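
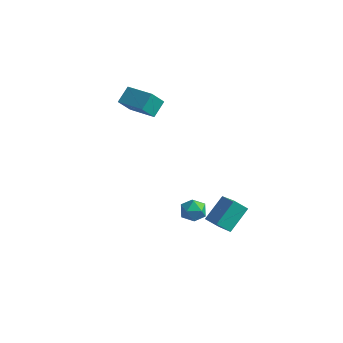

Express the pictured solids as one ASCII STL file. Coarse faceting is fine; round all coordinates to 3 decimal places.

solid 
facet normal -0.349 -0.500 0.793
outer loop
vertex -1.944 2.229 4.601
vertex -3.586 2.693 4.17
vertex -2.035 1.362 4.014
endloop
endfacet
facet normal 0.933 -0.264 0.245
outer loop
vertex -1.654 1.907 3.15
vertex -1.944 2.229 4.601
vertex -2.035 1.362 4.014
endloop
endfacet
facet normal -0.350 -0.500 0.792
outer loop
vertex -2.035 1.362 4.014
vertex -3.586 2.693 4.17
vertex -3.677 1.827 3.583
endloop
endfacet
facet normal -0.087 -0.825 -0.559
outer loop
vertex -3.677 1.827 3.583
vertex -1.654 1.907 3.15
vertex -2.035 1.362 4.014
endloop
endfacet
facet normal 0.087 0.825 0.559
outer loop
vertex -1.944 2.229 4.601
vertex -3.205 3.238 3.306
vertex -3.586 2.693 4.17
endloop
endfacet
facet normal 0.933 -0.264 0.245
outer loop
vertex -1.563 2.773 3.737
vertex -1.944 2.229 4.601
vertex -1.654 1.907 3.15
endloop
endfacet
facet normal 0.087 0.825 0.558
outer loop
vertex -1.563 2.773 3.737
vertex -3.205 3.238 3.306
vertex -1.944 2.229 4.601
endloop
endfacet
facet normal -0.933 0.264 -0.245
outer loop
vertex -3.586 2.693 4.17
vertex -3.205 3.238 3.306
vertex -3.677 1.827 3.583
endloop
endfacet
facet normal -0.087 -0.825 -0.558
outer loop
vertex -3.296 2.371 2.719
vertex -1.654 1.907 3.15
vertex -3.677 1.827 3.583
endloop
endfacet
facet normal -0.933 0.264 -0.245
outer loop
vertex -3.677 1.827 3.583
vertex -3.205 3.238 3.306
vertex -3.296 2.371 2.719
endloop
endfacet
facet normal 0.349 0.500 -0.792
outer loop
vertex -3.296 2.371 2.719
vertex -1.563 2.773 3.737
vertex -1.654 1.907 3.15
endloop
endfacet
facet normal 0.350 0.500 -0.792
outer loop
vertex -3.205 3.238 3.306
vertex -1.563 2.773 3.737
vertex -3.296 2.371 2.719
endloop
endfacet
facet normal 0.054 0.997 0.062
outer loop
vertex 2.685 -1.537 0.542
vertex 2.29 -1.553 1.138
vertex 3.003 -1.594 1.18
endloop
endfacet
facet normal 0.637 0.728 -0.252
outer loop
vertex 2.685 -1.537 0.542
vertex 3.003 -1.594 1.18
vertex 3.234 -1.987 0.629
endloop
endfacet
facet normal 0.428 0.362 -0.828
outer loop
vertex 2.685 -1.537 0.542
vertex 3.234 -1.987 0.629
vertex 2.665 -2.188 0.247
endloop
endfacet
facet normal -0.283 0.403 -0.870
outer loop
vertex 2.685 -1.537 0.542
vertex 2.665 -2.188 0.247
vertex 2.081 -1.92 0.561
endloop
endfacet
facet normal -0.515 0.796 -0.320
outer loop
vertex 2.685 -1.537 0.542
vertex 2.081 -1.92 0.561
vertex 2.29 -1.553 1.138
endloop
endfacet
facet normal 0.941 0.271 0.202
outer loop
vertex 3.234 -1.987 0.629
vertex 3.003 -1.594 1.18
vertex 3.179 -2.28 1.279
endloop
endfacet
facet normal -0.001 0.704 0.711
outer loop
vertex 3.003 -1.594 1.18
vertex 2.29 -1.553 1.138
vertex 2.595 -2.012 1.593
endloop
endfacet
facet normal -0.921 0.379 0.093
outer loop
vertex 2.29 -1.553 1.138
vertex 2.081 -1.92 0.561
vertex 2.026 -2.213 1.211
endloop
endfacet
facet normal -0.546 -0.255 -0.798
outer loop
vertex 2.081 -1.92 0.561
vertex 2.665 -2.188 0.247
vertex 2.257 -2.606 0.66
endloop
endfacet
facet normal 0.603 -0.322 -0.729
outer loop
vertex 2.665 -2.188 0.247
vertex 3.234 -1.987 0.629
vertex 2.97 -2.647 0.702
endloop
endfacet
facet normal 0.283 -0.403 0.870
outer loop
vertex 2.575 -2.663 1.298
vertex 3.179 -2.28 1.279
vertex 2.595 -2.012 1.593
endloop
endfacet
facet normal -0.428 -0.362 0.828
outer loop
vertex 2.575 -2.663 1.298
vertex 2.595 -2.012 1.593
vertex 2.026 -2.213 1.211
endloop
endfacet
facet normal -0.637 -0.728 0.252
outer loop
vertex 2.575 -2.663 1.298
vertex 2.026 -2.213 1.211
vertex 2.257 -2.606 0.66
endloop
endfacet
facet normal -0.054 -0.997 -0.062
outer loop
vertex 2.575 -2.663 1.298
vertex 2.257 -2.606 0.66
vertex 2.97 -2.647 0.702
endloop
endfacet
facet normal 0.515 -0.796 0.320
outer loop
vertex 2.575 -2.663 1.298
vertex 2.97 -2.647 0.702
vertex 3.179 -2.28 1.279
endloop
endfacet
facet normal 0.546 0.255 0.798
outer loop
vertex 2.595 -2.012 1.593
vertex 3.179 -2.28 1.279
vertex 3.003 -1.594 1.18
endloop
endfacet
facet normal -0.603 0.322 0.729
outer loop
vertex 2.026 -2.213 1.211
vertex 2.595 -2.012 1.593
vertex 2.29 -1.553 1.138
endloop
endfacet
facet normal -0.941 -0.271 -0.202
outer loop
vertex 2.257 -2.606 0.66
vertex 2.026 -2.213 1.211
vertex 2.081 -1.92 0.561
endloop
endfacet
facet normal 0.001 -0.704 -0.711
outer loop
vertex 2.97 -2.647 0.702
vertex 2.257 -2.606 0.66
vertex 2.665 -2.188 0.247
endloop
endfacet
facet normal 0.921 -0.379 -0.093
outer loop
vertex 3.179 -2.28 1.279
vertex 2.97 -2.647 0.702
vertex 3.234 -1.987 0.629
endloop
endfacet
facet normal -0.775 -0.235 0.587
outer loop
vertex 3.588 -1.49 -0.25
vertex 3.896 -0.245 0.655
vertex 2.393 -0.372 -1.382
endloop
endfacet
facet normal -0.196 -0.793 -0.576
outer loop
vertex 3.044 -0.175 -1.875
vertex 3.588 -1.49 -0.25
vertex 2.393 -0.372 -1.382
endloop
endfacet
facet normal -0.775 -0.235 0.587
outer loop
vertex 2.393 -0.372 -1.382
vertex 3.896 -0.245 0.655
vertex 2.701 0.873 -0.477
endloop
endfacet
facet normal -0.601 0.562 -0.569
outer loop
vertex 2.701 0.873 -0.477
vertex 3.044 -0.175 -1.875
vertex 2.393 -0.372 -1.382
endloop
endfacet
facet normal 0.601 -0.562 0.569
outer loop
vertex 3.588 -1.49 -0.25
vertex 4.547 -0.048 0.162
vertex 3.896 -0.245 0.655
endloop
endfacet
facet normal -0.196 -0.793 -0.576
outer loop
vertex 4.239 -1.293 -0.743
vertex 3.588 -1.49 -0.25
vertex 3.044 -0.175 -1.875
endloop
endfacet
facet normal 0.601 -0.562 0.569
outer loop
vertex 4.239 -1.293 -0.743
vertex 4.547 -0.048 0.162
vertex 3.588 -1.49 -0.25
endloop
endfacet
facet normal 0.196 0.793 0.576
outer loop
vertex 3.896 -0.245 0.655
vertex 4.547 -0.048 0.162
vertex 2.701 0.873 -0.477
endloop
endfacet
facet normal -0.601 0.562 -0.569
outer loop
vertex 3.352 1.07 -0.97
vertex 3.044 -0.175 -1.875
vertex 2.701 0.873 -0.477
endloop
endfacet
facet normal 0.196 0.793 0.576
outer loop
vertex 2.701 0.873 -0.477
vertex 4.547 -0.048 0.162
vertex 3.352 1.07 -0.97
endloop
endfacet
facet normal 0.775 0.235 -0.587
outer loop
vertex 3.352 1.07 -0.97
vertex 4.239 -1.293 -0.743
vertex 3.044 -0.175 -1.875
endloop
endfacet
facet normal 0.775 0.235 -0.587
outer loop
vertex 4.547 -0.048 0.162
vertex 4.239 -1.293 -0.743
vertex 3.352 1.07 -0.97
endloop
endfacet

endsolid


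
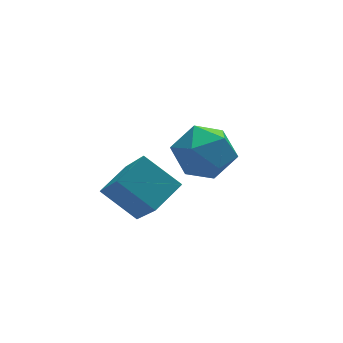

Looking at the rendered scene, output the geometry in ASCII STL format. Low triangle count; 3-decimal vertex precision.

solid 
facet normal -0.809 -0.451 -0.378
outer loop
vertex -2.6 -0.235 1.883
vertex -2.643 0.881 0.642
vertex -2.012 -0.827 1.331
endloop
endfacet
facet normal 0.025 -0.668 0.743
outer loop
vertex -1.357 -0.461 1.638
vertex -2.6 -0.235 1.883
vertex -2.012 -0.827 1.331
endloop
endfacet
facet normal -0.808 -0.451 -0.379
outer loop
vertex -2.012 -0.827 1.331
vertex -2.643 0.881 0.642
vertex -2.054 0.29 0.09
endloop
endfacet
facet normal 0.589 -0.591 -0.552
outer loop
vertex -2.054 0.29 0.09
vertex -1.357 -0.461 1.638
vertex -2.012 -0.827 1.331
endloop
endfacet
facet normal -0.589 0.591 0.552
outer loop
vertex -2.6 -0.235 1.883
vertex -1.988 1.247 0.949
vertex -2.643 0.881 0.642
endloop
endfacet
facet normal 0.025 -0.669 0.743
outer loop
vertex -1.946 0.13 2.19
vertex -2.6 -0.235 1.883
vertex -1.357 -0.461 1.638
endloop
endfacet
facet normal -0.589 0.591 0.552
outer loop
vertex -1.946 0.13 2.19
vertex -1.988 1.247 0.949
vertex -2.6 -0.235 1.883
endloop
endfacet
facet normal -0.025 0.669 -0.743
outer loop
vertex -2.643 0.881 0.642
vertex -1.988 1.247 0.949
vertex -2.054 0.29 0.09
endloop
endfacet
facet normal 0.589 -0.591 -0.552
outer loop
vertex -1.4 0.655 0.397
vertex -1.357 -0.461 1.638
vertex -2.054 0.29 0.09
endloop
endfacet
facet normal -0.024 0.669 -0.743
outer loop
vertex -2.054 0.29 0.09
vertex -1.988 1.247 0.949
vertex -1.4 0.655 0.397
endloop
endfacet
facet normal 0.808 0.452 0.378
outer loop
vertex -1.4 0.655 0.397
vertex -1.946 0.13 2.19
vertex -1.357 -0.461 1.638
endloop
endfacet
facet normal 0.809 0.451 0.378
outer loop
vertex -1.988 1.247 0.949
vertex -1.946 0.13 2.19
vertex -1.4 0.655 0.397
endloop
endfacet
facet normal -0.908 0.073 -0.413
outer loop
vertex -0.469 2.095 -0.121
vertex -0.666 1.436 0.196
vertex -0.783 2.085 0.567
endloop
endfacet
facet normal -0.635 0.720 -0.280
outer loop
vertex -0.469 2.095 -0.121
vertex -0.783 2.085 0.567
vertex -0.199 2.545 0.424
endloop
endfacet
facet normal -0.017 0.775 -0.632
outer loop
vertex -0.469 2.095 -0.121
vertex -0.199 2.545 0.424
vertex 0.278 2.18 -0.037
endloop
endfacet
facet normal 0.092 0.164 -0.982
outer loop
vertex -0.469 2.095 -0.121
vertex 0.278 2.18 -0.037
vertex -0.01 1.495 -0.178
endloop
endfacet
facet normal -0.458 -0.270 -0.847
outer loop
vertex -0.469 2.095 -0.121
vertex -0.01 1.495 -0.178
vertex -0.666 1.436 0.196
endloop
endfacet
facet normal -0.497 0.761 0.418
outer loop
vertex -0.199 2.545 0.424
vertex -0.783 2.085 0.567
vertex -0.23 2.165 1.078
endloop
endfacet
facet normal -0.936 -0.285 0.204
outer loop
vertex -0.783 2.085 0.567
vertex -0.666 1.436 0.196
vertex -0.518 1.48 0.937
endloop
endfacet
facet normal -0.209 -0.841 -0.499
outer loop
vertex -0.666 1.436 0.196
vertex -0.01 1.495 -0.178
vertex -0.041 1.115 0.476
endloop
endfacet
facet normal 0.683 -0.139 -0.717
outer loop
vertex -0.01 1.495 -0.178
vertex 0.278 2.18 -0.037
vertex 0.543 1.575 0.333
endloop
endfacet
facet normal 0.504 0.850 -0.151
outer loop
vertex 0.278 2.18 -0.037
vertex -0.199 2.545 0.424
vertex 0.426 2.224 0.704
endloop
endfacet
facet normal -0.092 -0.164 0.982
outer loop
vertex 0.229 1.565 1.021
vertex -0.23 2.165 1.078
vertex -0.518 1.48 0.937
endloop
endfacet
facet normal 0.017 -0.775 0.632
outer loop
vertex 0.229 1.565 1.021
vertex -0.518 1.48 0.937
vertex -0.041 1.115 0.476
endloop
endfacet
facet normal 0.635 -0.720 0.280
outer loop
vertex 0.229 1.565 1.021
vertex -0.041 1.115 0.476
vertex 0.543 1.575 0.333
endloop
endfacet
facet normal 0.908 -0.073 0.413
outer loop
vertex 0.229 1.565 1.021
vertex 0.543 1.575 0.333
vertex 0.426 2.224 0.704
endloop
endfacet
facet normal 0.458 0.270 0.847
outer loop
vertex 0.229 1.565 1.021
vertex 0.426 2.224 0.704
vertex -0.23 2.165 1.078
endloop
endfacet
facet normal -0.683 0.139 0.717
outer loop
vertex -0.518 1.48 0.937
vertex -0.23 2.165 1.078
vertex -0.783 2.085 0.567
endloop
endfacet
facet normal -0.504 -0.850 0.151
outer loop
vertex -0.041 1.115 0.476
vertex -0.518 1.48 0.937
vertex -0.666 1.436 0.196
endloop
endfacet
facet normal 0.497 -0.761 -0.418
outer loop
vertex 0.543 1.575 0.333
vertex -0.041 1.115 0.476
vertex -0.01 1.495 -0.178
endloop
endfacet
facet normal 0.936 0.285 -0.204
outer loop
vertex 0.426 2.224 0.704
vertex 0.543 1.575 0.333
vertex 0.278 2.18 -0.037
endloop
endfacet
facet normal 0.209 0.841 0.499
outer loop
vertex -0.23 2.165 1.078
vertex 0.426 2.224 0.704
vertex -0.199 2.545 0.424
endloop
endfacet

endsolid


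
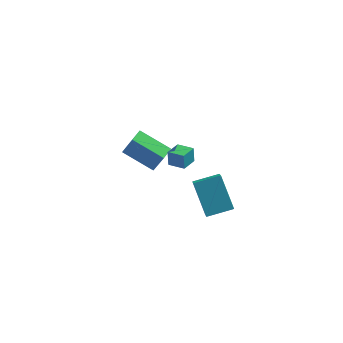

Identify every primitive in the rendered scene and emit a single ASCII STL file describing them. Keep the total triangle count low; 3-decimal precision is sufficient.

solid 
facet normal -0.884 0.438 -0.162
outer loop
vertex -1.544 -2.506 3.278
vertex -1.067 -1.612 3.092
vertex -1.486 -2.726 2.366
endloop
endfacet
facet normal -0.462 -0.868 0.180
outer loop
vertex -0.593 -3.168 2.528
vertex -1.544 -2.506 3.278
vertex -1.486 -2.726 2.366
endloop
endfacet
facet normal -0.885 0.438 -0.161
outer loop
vertex -1.486 -2.726 2.366
vertex -1.067 -1.612 3.092
vertex -1.01 -1.832 2.18
endloop
endfacet
facet normal 0.060 -0.234 -0.970
outer loop
vertex -1.01 -1.832 2.18
vertex -0.593 -3.168 2.528
vertex -1.486 -2.726 2.366
endloop
endfacet
facet normal -0.060 0.234 0.970
outer loop
vertex -1.544 -2.506 3.278
vertex -0.174 -2.054 3.254
vertex -1.067 -1.612 3.092
endloop
endfacet
facet normal -0.462 -0.868 0.181
outer loop
vertex -0.65 -2.948 3.44
vertex -1.544 -2.506 3.278
vertex -0.593 -3.168 2.528
endloop
endfacet
facet normal -0.060 0.234 0.970
outer loop
vertex -0.65 -2.948 3.44
vertex -0.174 -2.054 3.254
vertex -1.544 -2.506 3.278
endloop
endfacet
facet normal 0.462 0.868 -0.181
outer loop
vertex -1.067 -1.612 3.092
vertex -0.174 -2.054 3.254
vertex -1.01 -1.832 2.18
endloop
endfacet
facet normal 0.060 -0.234 -0.970
outer loop
vertex -0.116 -2.274 2.342
vertex -0.593 -3.168 2.528
vertex -1.01 -1.832 2.18
endloop
endfacet
facet normal 0.462 0.868 -0.180
outer loop
vertex -1.01 -1.832 2.18
vertex -0.174 -2.054 3.254
vertex -0.116 -2.274 2.342
endloop
endfacet
facet normal 0.884 -0.438 0.161
outer loop
vertex -0.116 -2.274 2.342
vertex -0.65 -2.948 3.44
vertex -0.593 -3.168 2.528
endloop
endfacet
facet normal 0.885 -0.437 0.162
outer loop
vertex -0.174 -2.054 3.254
vertex -0.65 -2.948 3.44
vertex -0.116 -2.274 2.342
endloop
endfacet
facet normal -0.849 0.327 0.414
outer loop
vertex -4.002 3.075 -1.396
vertex -3.655 4.002 -1.417
vertex -4.633 3.279 -2.852
endloop
endfacet
facet normal -0.351 -0.936 0.021
outer loop
vertex -2.765 2.558 -3.763
vertex -4.002 3.075 -1.396
vertex -4.633 3.279 -2.852
endloop
endfacet
facet normal -0.849 0.327 0.414
outer loop
vertex -4.633 3.279 -2.852
vertex -3.655 4.002 -1.417
vertex -4.286 4.206 -2.873
endloop
endfacet
facet normal -0.395 0.127 -0.910
outer loop
vertex -4.286 4.206 -2.873
vertex -2.765 2.558 -3.763
vertex -4.633 3.279 -2.852
endloop
endfacet
facet normal 0.395 -0.127 0.910
outer loop
vertex -4.002 3.075 -1.396
vertex -1.787 3.281 -2.328
vertex -3.655 4.002 -1.417
endloop
endfacet
facet normal -0.351 -0.936 0.021
outer loop
vertex -2.134 2.354 -2.307
vertex -4.002 3.075 -1.396
vertex -2.765 2.558 -3.763
endloop
endfacet
facet normal 0.395 -0.127 0.910
outer loop
vertex -2.134 2.354 -2.307
vertex -1.787 3.281 -2.328
vertex -4.002 3.075 -1.396
endloop
endfacet
facet normal 0.351 0.936 -0.021
outer loop
vertex -3.655 4.002 -1.417
vertex -1.787 3.281 -2.328
vertex -4.286 4.206 -2.873
endloop
endfacet
facet normal -0.395 0.127 -0.910
outer loop
vertex -2.418 3.485 -3.784
vertex -2.765 2.558 -3.763
vertex -4.286 4.206 -2.873
endloop
endfacet
facet normal 0.351 0.936 -0.021
outer loop
vertex -4.286 4.206 -2.873
vertex -1.787 3.281 -2.328
vertex -2.418 3.485 -3.784
endloop
endfacet
facet normal 0.849 -0.327 -0.414
outer loop
vertex -2.418 3.485 -3.784
vertex -2.134 2.354 -2.307
vertex -2.765 2.558 -3.763
endloop
endfacet
facet normal 0.849 -0.327 -0.414
outer loop
vertex -1.787 3.281 -2.328
vertex -2.134 2.354 -2.307
vertex -2.418 3.485 -3.784
endloop
endfacet
facet normal -0.931 -0.294 -0.217
outer loop
vertex 0.721 -5.142 0.322
vertex -0.065 -3.772 1.839
vertex 0.573 -3.566 -1.178
endloop
endfacet
facet normal 0.359 -0.626 -0.693
outer loop
vertex 2.025 -3.108 -0.839
vertex 0.721 -5.142 0.322
vertex 0.573 -3.566 -1.178
endloop
endfacet
facet normal -0.931 -0.294 -0.217
outer loop
vertex 0.573 -3.566 -1.178
vertex -0.065 -3.772 1.839
vertex -0.213 -2.197 0.339
endloop
endfacet
facet normal -0.068 0.723 -0.687
outer loop
vertex -0.213 -2.197 0.339
vertex 2.025 -3.108 -0.839
vertex 0.573 -3.566 -1.178
endloop
endfacet
facet normal 0.067 -0.723 0.688
outer loop
vertex 0.721 -5.142 0.322
vertex 1.387 -3.314 2.178
vertex -0.065 -3.772 1.839
endloop
endfacet
facet normal 0.359 -0.626 -0.692
outer loop
vertex 2.173 -4.683 0.661
vertex 0.721 -5.142 0.322
vertex 2.025 -3.108 -0.839
endloop
endfacet
facet normal 0.068 -0.723 0.688
outer loop
vertex 2.173 -4.683 0.661
vertex 1.387 -3.314 2.178
vertex 0.721 -5.142 0.322
endloop
endfacet
facet normal -0.359 0.626 0.692
outer loop
vertex -0.065 -3.772 1.839
vertex 1.387 -3.314 2.178
vertex -0.213 -2.197 0.339
endloop
endfacet
facet normal -0.068 0.723 -0.688
outer loop
vertex 1.239 -1.738 0.678
vertex 2.025 -3.108 -0.839
vertex -0.213 -2.197 0.339
endloop
endfacet
facet normal -0.359 0.625 0.693
outer loop
vertex -0.213 -2.197 0.339
vertex 1.387 -3.314 2.178
vertex 1.239 -1.738 0.678
endloop
endfacet
facet normal 0.931 0.294 0.217
outer loop
vertex 1.239 -1.738 0.678
vertex 2.173 -4.683 0.661
vertex 2.025 -3.108 -0.839
endloop
endfacet
facet normal 0.931 0.294 0.217
outer loop
vertex 1.387 -3.314 2.178
vertex 2.173 -4.683 0.661
vertex 1.239 -1.738 0.678
endloop
endfacet

endsolid


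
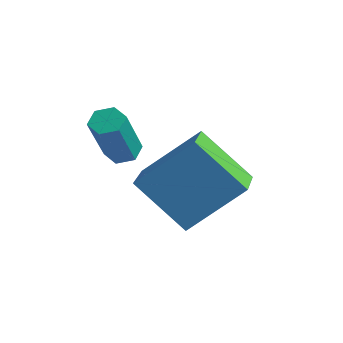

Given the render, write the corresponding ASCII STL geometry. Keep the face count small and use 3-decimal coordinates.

solid 
facet normal -0.480 -0.576 -0.662
outer loop
vertex -1.334 -2.962 -0.38
vertex -2.222 -1.689 -0.844
vertex 0.043 -2.509 -1.772
endloop
endfacet
facet normal 0.548 -0.786 0.286
outer loop
vertex 1.042 -1.311 -0.396
vertex -1.334 -2.962 -0.38
vertex 0.043 -2.509 -1.772
endloop
endfacet
facet normal -0.480 -0.576 -0.662
outer loop
vertex 0.043 -2.509 -1.772
vertex -2.222 -1.689 -0.844
vertex -0.845 -1.236 -2.237
endloop
endfacet
facet normal 0.685 0.225 -0.693
outer loop
vertex -0.845 -1.236 -2.237
vertex 1.042 -1.311 -0.396
vertex 0.043 -2.509 -1.772
endloop
endfacet
facet normal -0.685 -0.225 0.693
outer loop
vertex -1.334 -2.962 -0.38
vertex -1.223 -0.491 0.532
vertex -2.222 -1.689 -0.844
endloop
endfacet
facet normal 0.548 -0.786 0.286
outer loop
vertex -0.335 -1.764 0.997
vertex -1.334 -2.962 -0.38
vertex 1.042 -1.311 -0.396
endloop
endfacet
facet normal -0.685 -0.225 0.693
outer loop
vertex -0.335 -1.764 0.997
vertex -1.223 -0.491 0.532
vertex -1.334 -2.962 -0.38
endloop
endfacet
facet normal -0.548 0.786 -0.286
outer loop
vertex -2.222 -1.689 -0.844
vertex -1.223 -0.491 0.532
vertex -0.845 -1.236 -2.237
endloop
endfacet
facet normal 0.685 0.225 -0.693
outer loop
vertex 0.154 -0.038 -0.86
vertex 1.042 -1.311 -0.396
vertex -0.845 -1.236 -2.237
endloop
endfacet
facet normal -0.548 0.786 -0.286
outer loop
vertex -0.845 -1.236 -2.237
vertex -1.223 -0.491 0.532
vertex 0.154 -0.038 -0.86
endloop
endfacet
facet normal 0.480 0.576 0.662
outer loop
vertex 0.154 -0.038 -0.86
vertex -0.335 -1.764 0.997
vertex 1.042 -1.311 -0.396
endloop
endfacet
facet normal 0.479 0.576 0.662
outer loop
vertex -1.223 -0.491 0.532
vertex -0.335 -1.764 0.997
vertex 0.154 -0.038 -0.86
endloop
endfacet
facet normal -0.168 0.488 -0.857
outer loop
vertex -2.396 -1.472 -0.081
vertex -2.756 -1.824 -0.211
vertex -2.892 -1.4 0.057
endloop
endfacet
facet normal 0.248 0.862 0.442
outer loop
vertex -2.396 -1.472 -0.081
vertex -2.892 -1.4 0.057
vertex -2.084 -2.384 1.521
endloop
endfacet
facet normal 0.248 0.862 0.442
outer loop
vertex -2.084 -2.384 1.521
vertex -2.892 -1.4 0.057
vertex -2.58 -2.312 1.659
endloop
endfacet
facet normal 0.168 -0.488 0.857
outer loop
vertex -2.084 -2.384 1.521
vertex -2.58 -2.312 1.659
vertex -2.444 -2.736 1.391
endloop
endfacet
facet normal -0.168 0.488 -0.857
outer loop
vertex -2.892 -1.4 0.057
vertex -2.756 -1.824 -0.211
vertex -3.252 -1.752 -0.073
endloop
endfacet
facet normal -0.702 0.551 0.451
outer loop
vertex -2.892 -1.4 0.057
vertex -3.252 -1.752 -0.073
vertex -2.58 -2.312 1.659
endloop
endfacet
facet normal -0.702 0.551 0.451
outer loop
vertex -2.58 -2.312 1.659
vertex -3.252 -1.752 -0.073
vertex -2.94 -2.664 1.529
endloop
endfacet
facet normal 0.168 -0.488 0.857
outer loop
vertex -2.58 -2.312 1.659
vertex -2.94 -2.664 1.529
vertex -2.444 -2.736 1.391
endloop
endfacet
facet normal -0.168 0.488 -0.857
outer loop
vertex -3.252 -1.752 -0.073
vertex -2.756 -1.824 -0.211
vertex -3.116 -2.176 -0.341
endloop
endfacet
facet normal -0.951 -0.310 0.008
outer loop
vertex -3.252 -1.752 -0.073
vertex -3.116 -2.176 -0.341
vertex -2.94 -2.664 1.529
endloop
endfacet
facet normal -0.951 -0.310 0.008
outer loop
vertex -2.94 -2.664 1.529
vertex -3.116 -2.176 -0.341
vertex -2.804 -3.088 1.261
endloop
endfacet
facet normal 0.168 -0.488 0.857
outer loop
vertex -2.94 -2.664 1.529
vertex -2.804 -3.088 1.261
vertex -2.444 -2.736 1.391
endloop
endfacet
facet normal -0.168 0.488 -0.857
outer loop
vertex -3.116 -2.176 -0.341
vertex -2.756 -1.824 -0.211
vertex -2.62 -2.248 -0.479
endloop
endfacet
facet normal -0.248 -0.862 -0.442
outer loop
vertex -3.116 -2.176 -0.341
vertex -2.62 -2.248 -0.479
vertex -2.804 -3.088 1.261
endloop
endfacet
facet normal -0.248 -0.862 -0.442
outer loop
vertex -2.804 -3.088 1.261
vertex -2.62 -2.248 -0.479
vertex -2.308 -3.16 1.123
endloop
endfacet
facet normal 0.168 -0.488 0.857
outer loop
vertex -2.804 -3.088 1.261
vertex -2.308 -3.16 1.123
vertex -2.444 -2.736 1.391
endloop
endfacet
facet normal -0.168 0.488 -0.857
outer loop
vertex -2.62 -2.248 -0.479
vertex -2.756 -1.824 -0.211
vertex -2.26 -1.896 -0.349
endloop
endfacet
facet normal 0.702 -0.551 -0.451
outer loop
vertex -2.62 -2.248 -0.479
vertex -2.26 -1.896 -0.349
vertex -2.308 -3.16 1.123
endloop
endfacet
facet normal 0.702 -0.551 -0.451
outer loop
vertex -2.308 -3.16 1.123
vertex -2.26 -1.896 -0.349
vertex -1.948 -2.808 1.253
endloop
endfacet
facet normal 0.168 -0.488 0.857
outer loop
vertex -2.308 -3.16 1.123
vertex -1.948 -2.808 1.253
vertex -2.444 -2.736 1.391
endloop
endfacet
facet normal -0.168 0.488 -0.857
outer loop
vertex -2.26 -1.896 -0.349
vertex -2.756 -1.824 -0.211
vertex -2.396 -1.472 -0.081
endloop
endfacet
facet normal 0.951 0.310 -0.008
outer loop
vertex -2.26 -1.896 -0.349
vertex -2.396 -1.472 -0.081
vertex -1.948 -2.808 1.253
endloop
endfacet
facet normal 0.951 0.310 -0.008
outer loop
vertex -1.948 -2.808 1.253
vertex -2.396 -1.472 -0.081
vertex -2.084 -2.384 1.521
endloop
endfacet
facet normal 0.168 -0.488 0.857
outer loop
vertex -1.948 -2.808 1.253
vertex -2.084 -2.384 1.521
vertex -2.444 -2.736 1.391
endloop
endfacet

endsolid


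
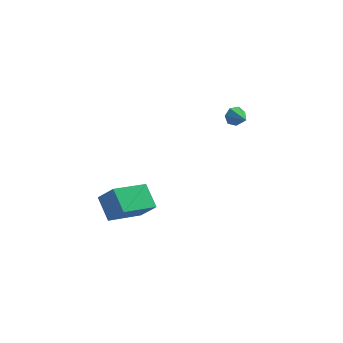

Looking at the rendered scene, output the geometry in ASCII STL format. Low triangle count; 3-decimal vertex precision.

solid 
facet normal -0.584 0.289 -0.758
outer loop
vertex -4.874 -4.392 0.905
vertex -5.201 -3.223 1.602
vertex -3.18 -3.371 -0.012
endloop
endfacet
facet normal 0.234 -0.835 -0.498
outer loop
vertex -2.479 -3.717 0.898
vertex -4.874 -4.392 0.905
vertex -3.18 -3.371 -0.012
endloop
endfacet
facet normal -0.585 0.288 -0.758
outer loop
vertex -3.18 -3.371 -0.012
vertex -5.201 -3.223 1.602
vertex -3.508 -2.202 0.685
endloop
endfacet
facet normal 0.777 0.469 -0.420
outer loop
vertex -3.508 -2.202 0.685
vertex -2.479 -3.717 0.898
vertex -3.18 -3.371 -0.012
endloop
endfacet
facet normal -0.777 -0.468 0.421
outer loop
vertex -4.874 -4.392 0.905
vertex -4.5 -3.569 2.512
vertex -5.201 -3.223 1.602
endloop
endfacet
facet normal 0.234 -0.835 -0.498
outer loop
vertex -4.172 -4.738 1.815
vertex -4.874 -4.392 0.905
vertex -2.479 -3.717 0.898
endloop
endfacet
facet normal -0.777 -0.469 0.421
outer loop
vertex -4.172 -4.738 1.815
vertex -4.5 -3.569 2.512
vertex -4.874 -4.392 0.905
endloop
endfacet
facet normal -0.234 0.835 0.498
outer loop
vertex -5.201 -3.223 1.602
vertex -4.5 -3.569 2.512
vertex -3.508 -2.202 0.685
endloop
endfacet
facet normal 0.777 0.468 -0.421
outer loop
vertex -2.806 -2.548 1.595
vertex -2.479 -3.717 0.898
vertex -3.508 -2.202 0.685
endloop
endfacet
facet normal -0.234 0.835 0.498
outer loop
vertex -3.508 -2.202 0.685
vertex -4.5 -3.569 2.512
vertex -2.806 -2.548 1.595
endloop
endfacet
facet normal 0.585 -0.289 0.758
outer loop
vertex -2.806 -2.548 1.595
vertex -4.172 -4.738 1.815
vertex -2.479 -3.717 0.898
endloop
endfacet
facet normal 0.584 -0.288 0.759
outer loop
vertex -4.5 -3.569 2.512
vertex -4.172 -4.738 1.815
vertex -2.806 -2.548 1.595
endloop
endfacet
facet normal -0.305 0.836 -0.457
outer loop
vertex 2.652 2.56 2.093
vertex 2.418 2.237 1.658
vertex 2.164 2.418 2.159
endloop
endfacet
facet normal 0.107 0.092 0.990
outer loop
vertex 2.652 2.56 2.093
vertex 2.164 2.418 2.159
vertex 2.782 1.243 2.202
endloop
endfacet
facet normal -0.307 0.835 -0.457
outer loop
vertex 2.164 2.418 2.159
vertex 2.418 2.237 1.658
vertex 1.868 2.139 1.848
endloop
endfacet
facet normal -0.566 -0.269 0.780
outer loop
vertex 2.164 2.418 2.159
vertex 1.868 2.139 1.848
vertex 2.782 1.243 2.202
endloop
endfacet
facet normal -0.307 0.835 -0.457
outer loop
vertex 1.868 2.139 1.848
vertex 2.418 2.237 1.658
vertex 1.986 1.934 1.394
endloop
endfacet
facet normal -0.719 -0.685 0.122
outer loop
vertex 1.868 2.139 1.848
vertex 1.986 1.934 1.394
vertex 2.782 1.243 2.202
endloop
endfacet
facet normal -0.306 0.835 -0.457
outer loop
vertex 1.986 1.934 1.394
vertex 2.418 2.237 1.658
vertex 2.429 1.957 1.139
endloop
endfacet
facet normal -0.236 -0.841 -0.486
outer loop
vertex 1.986 1.934 1.394
vertex 2.429 1.957 1.139
vertex 2.782 1.243 2.202
endloop
endfacet
facet normal -0.306 0.835 -0.457
outer loop
vertex 2.429 1.957 1.139
vertex 2.418 2.237 1.658
vertex 2.864 2.191 1.275
endloop
endfacet
facet normal 0.518 -0.621 -0.589
outer loop
vertex 2.429 1.957 1.139
vertex 2.864 2.191 1.275
vertex 2.782 1.243 2.202
endloop
endfacet
facet normal -0.306 0.835 -0.457
outer loop
vertex 2.864 2.191 1.275
vertex 2.418 2.237 1.658
vertex 2.963 2.459 1.699
endloop
endfacet
facet normal 0.976 -0.190 -0.108
outer loop
vertex 2.864 2.191 1.275
vertex 2.963 2.459 1.699
vertex 2.782 1.243 2.202
endloop
endfacet
facet normal -0.306 0.836 -0.456
outer loop
vertex 2.963 2.459 1.699
vertex 2.418 2.237 1.658
vertex 2.652 2.56 2.093
endloop
endfacet
facet normal 0.794 0.128 0.594
outer loop
vertex 2.963 2.459 1.699
vertex 2.652 2.56 2.093
vertex 2.782 1.243 2.202
endloop
endfacet

endsolid


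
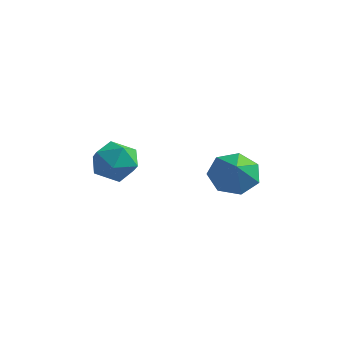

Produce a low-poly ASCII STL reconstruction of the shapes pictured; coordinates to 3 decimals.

solid 
facet normal -0.346 0.601 -0.720
outer loop
vertex 0.885 1.731 -2.475
vertex 0.196 0.971 -2.779
vertex 0.055 1.751 -2.06
endloop
endfacet
facet normal 0.434 0.284 0.855
outer loop
vertex 0.885 1.731 -2.475
vertex 0.055 1.751 -2.06
vertex 0.644 0.189 -1.841
endloop
endfacet
facet normal -0.344 0.602 -0.720
outer loop
vertex 0.055 1.751 -2.06
vertex 0.196 0.971 -2.779
vertex -0.67 1.184 -2.187
endloop
endfacet
facet normal -0.214 0.056 0.975
outer loop
vertex 0.055 1.751 -2.06
vertex -0.67 1.184 -2.187
vertex 0.644 0.189 -1.841
endloop
endfacet
facet normal -0.345 0.601 -0.721
outer loop
vertex -0.67 1.184 -2.187
vertex 0.196 0.971 -2.779
vertex -0.742 0.456 -2.759
endloop
endfacet
facet normal -0.546 -0.483 0.684
outer loop
vertex -0.67 1.184 -2.187
vertex -0.742 0.456 -2.759
vertex 0.644 0.189 -1.841
endloop
endfacet
facet normal -0.345 0.601 -0.721
outer loop
vertex -0.742 0.456 -2.759
vertex 0.196 0.971 -2.779
vertex -0.108 0.116 -3.346
endloop
endfacet
facet normal -0.312 -0.929 0.201
outer loop
vertex -0.742 0.456 -2.759
vertex -0.108 0.116 -3.346
vertex 0.644 0.189 -1.841
endloop
endfacet
facet normal -0.345 0.601 -0.721
outer loop
vertex -0.108 0.116 -3.346
vertex 0.196 0.971 -2.779
vertex 0.755 0.419 -3.506
endloop
endfacet
facet normal 0.311 -0.944 -0.110
outer loop
vertex -0.108 0.116 -3.346
vertex 0.755 0.419 -3.506
vertex 0.644 0.189 -1.841
endloop
endfacet
facet normal -0.345 0.601 -0.721
outer loop
vertex 0.755 0.419 -3.506
vertex 0.196 0.971 -2.779
vertex 1.197 1.138 -3.118
endloop
endfacet
facet normal 0.855 -0.518 -0.015
outer loop
vertex 0.755 0.419 -3.506
vertex 1.197 1.138 -3.118
vertex 0.644 0.189 -1.841
endloop
endfacet
facet normal -0.345 0.601 -0.721
outer loop
vertex 1.197 1.138 -3.118
vertex 0.196 0.971 -2.779
vertex 0.885 1.731 -2.475
endloop
endfacet
facet normal 0.909 0.028 0.415
outer loop
vertex 1.197 1.138 -3.118
vertex 0.885 1.731 -2.475
vertex 0.644 0.189 -1.841
endloop
endfacet
facet normal 0.256 0.940 -0.225
outer loop
vertex -2.03 -3.208 -0.936
vertex -2.892 -2.871 -0.507
vertex -2.046 -2.967 0.055
endloop
endfacet
facet normal 0.835 0.538 -0.117
outer loop
vertex -2.03 -3.208 -0.936
vertex -2.046 -2.967 0.055
vertex -1.552 -3.802 -0.259
endloop
endfacet
facet normal 0.815 -0.005 -0.580
outer loop
vertex -2.03 -3.208 -0.936
vertex -1.552 -3.802 -0.259
vertex -2.093 -4.223 -1.015
endloop
endfacet
facet normal 0.223 0.062 -0.973
outer loop
vertex -2.03 -3.208 -0.936
vertex -2.093 -4.223 -1.015
vertex -2.921 -3.647 -1.168
endloop
endfacet
facet normal -0.122 0.646 -0.753
outer loop
vertex -2.03 -3.208 -0.936
vertex -2.921 -3.647 -1.168
vertex -2.892 -2.871 -0.507
endloop
endfacet
facet normal 0.796 0.267 0.543
outer loop
vertex -1.552 -3.802 -0.259
vertex -2.046 -2.967 0.055
vertex -2.119 -3.833 0.588
endloop
endfacet
facet normal -0.140 0.919 0.368
outer loop
vertex -2.046 -2.967 0.055
vertex -2.892 -2.871 -0.507
vertex -2.947 -3.257 0.435
endloop
endfacet
facet normal -0.752 0.443 -0.487
outer loop
vertex -2.892 -2.871 -0.507
vertex -2.921 -3.647 -1.168
vertex -3.488 -3.678 -0.321
endloop
endfacet
facet normal -0.194 -0.502 -0.843
outer loop
vertex -2.921 -3.647 -1.168
vertex -2.093 -4.223 -1.015
vertex -2.994 -4.513 -0.635
endloop
endfacet
facet normal 0.764 -0.612 -0.206
outer loop
vertex -2.093 -4.223 -1.015
vertex -1.552 -3.802 -0.259
vertex -2.148 -4.609 -0.073
endloop
endfacet
facet normal -0.223 -0.062 0.973
outer loop
vertex -3.01 -4.272 0.356
vertex -2.119 -3.833 0.588
vertex -2.947 -3.257 0.435
endloop
endfacet
facet normal -0.815 0.005 0.580
outer loop
vertex -3.01 -4.272 0.356
vertex -2.947 -3.257 0.435
vertex -3.488 -3.678 -0.321
endloop
endfacet
facet normal -0.835 -0.538 0.117
outer loop
vertex -3.01 -4.272 0.356
vertex -3.488 -3.678 -0.321
vertex -2.994 -4.513 -0.635
endloop
endfacet
facet normal -0.256 -0.940 0.225
outer loop
vertex -3.01 -4.272 0.356
vertex -2.994 -4.513 -0.635
vertex -2.148 -4.609 -0.073
endloop
endfacet
facet normal 0.122 -0.646 0.753
outer loop
vertex -3.01 -4.272 0.356
vertex -2.148 -4.609 -0.073
vertex -2.119 -3.833 0.588
endloop
endfacet
facet normal 0.194 0.502 0.843
outer loop
vertex -2.947 -3.257 0.435
vertex -2.119 -3.833 0.588
vertex -2.046 -2.967 0.055
endloop
endfacet
facet normal -0.764 0.612 0.206
outer loop
vertex -3.488 -3.678 -0.321
vertex -2.947 -3.257 0.435
vertex -2.892 -2.871 -0.507
endloop
endfacet
facet normal -0.796 -0.267 -0.543
outer loop
vertex -2.994 -4.513 -0.635
vertex -3.488 -3.678 -0.321
vertex -2.921 -3.647 -1.168
endloop
endfacet
facet normal 0.140 -0.919 -0.368
outer loop
vertex -2.148 -4.609 -0.073
vertex -2.994 -4.513 -0.635
vertex -2.093 -4.223 -1.015
endloop
endfacet
facet normal 0.752 -0.443 0.487
outer loop
vertex -2.119 -3.833 0.588
vertex -2.148 -4.609 -0.073
vertex -1.552 -3.802 -0.259
endloop
endfacet

endsolid


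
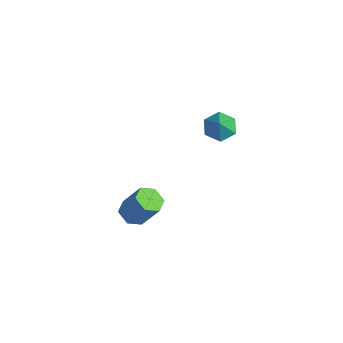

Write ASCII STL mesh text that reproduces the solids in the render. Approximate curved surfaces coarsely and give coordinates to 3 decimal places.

solid 
facet normal -0.559 0.301 -0.773
outer loop
vertex -1.294 2.193 2.699
vertex -1.991 1.591 2.969
vertex -1.975 2.489 3.307
endloop
endfacet
facet normal 0.654 0.622 0.430
outer loop
vertex -1.294 2.193 2.699
vertex -1.975 2.489 3.307
vertex -1.209 1.169 4.051
endloop
endfacet
facet normal -0.559 0.301 -0.773
outer loop
vertex -1.975 2.489 3.307
vertex -1.991 1.591 2.969
vertex -2.672 1.887 3.577
endloop
endfacet
facet normal -0.059 0.464 0.884
outer loop
vertex -1.975 2.489 3.307
vertex -2.672 1.887 3.577
vertex -1.209 1.169 4.051
endloop
endfacet
facet normal -0.559 0.301 -0.773
outer loop
vertex -2.672 1.887 3.577
vertex -1.991 1.591 2.969
vertex -2.689 0.989 3.239
endloop
endfacet
facet normal -0.428 -0.311 0.849
outer loop
vertex -2.672 1.887 3.577
vertex -2.689 0.989 3.239
vertex -1.209 1.169 4.051
endloop
endfacet
facet normal -0.559 0.301 -0.773
outer loop
vertex -2.689 0.989 3.239
vertex -1.991 1.591 2.969
vertex -2.008 0.693 2.631
endloop
endfacet
facet normal -0.084 -0.930 0.359
outer loop
vertex -2.689 0.989 3.239
vertex -2.008 0.693 2.631
vertex -1.209 1.169 4.051
endloop
endfacet
facet normal -0.558 0.301 -0.773
outer loop
vertex -2.008 0.693 2.631
vertex -1.991 1.591 2.969
vertex -1.31 1.294 2.361
endloop
endfacet
facet normal 0.628 -0.772 -0.095
outer loop
vertex -2.008 0.693 2.631
vertex -1.31 1.294 2.361
vertex -1.209 1.169 4.051
endloop
endfacet
facet normal -0.559 0.301 -0.773
outer loop
vertex -1.31 1.294 2.361
vertex -1.991 1.591 2.969
vertex -1.294 2.193 2.699
endloop
endfacet
facet normal 0.998 0.005 -0.059
outer loop
vertex -1.31 1.294 2.361
vertex -1.294 2.193 2.699
vertex -1.209 1.169 4.051
endloop
endfacet
facet normal -0.411 -0.349 -0.842
outer loop
vertex -3.27 -3.395 -4.7
vertex -3.941 -2.769 -4.632
vertex -3.17 -2.568 -5.092
endloop
endfacet
facet normal 0.905 -0.266 -0.331
outer loop
vertex -3.27 -3.395 -4.7
vertex -3.17 -2.568 -5.092
vertex -2.448 -2.697 -3.016
endloop
endfacet
facet normal 0.905 -0.266 -0.331
outer loop
vertex -2.448 -2.697 -3.016
vertex -3.17 -2.568 -5.092
vertex -2.348 -1.871 -3.407
endloop
endfacet
facet normal 0.411 0.349 0.842
outer loop
vertex -2.448 -2.697 -3.016
vertex -2.348 -1.871 -3.407
vertex -3.119 -2.071 -2.948
endloop
endfacet
facet normal -0.411 -0.349 -0.842
outer loop
vertex -3.17 -2.568 -5.092
vertex -3.941 -2.769 -4.632
vertex -3.84 -1.942 -5.024
endloop
endfacet
facet normal 0.548 0.644 -0.534
outer loop
vertex -3.17 -2.568 -5.092
vertex -3.84 -1.942 -5.024
vertex -2.348 -1.871 -3.407
endloop
endfacet
facet normal 0.548 0.644 -0.534
outer loop
vertex -2.348 -1.871 -3.407
vertex -3.84 -1.942 -5.024
vertex -3.018 -1.245 -3.339
endloop
endfacet
facet normal 0.411 0.348 0.842
outer loop
vertex -2.348 -1.871 -3.407
vertex -3.018 -1.245 -3.339
vertex -3.119 -2.071 -2.948
endloop
endfacet
facet normal -0.411 -0.349 -0.842
outer loop
vertex -3.84 -1.942 -5.024
vertex -3.941 -2.769 -4.632
vertex -4.612 -2.143 -4.564
endloop
endfacet
facet normal -0.358 0.912 -0.202
outer loop
vertex -3.84 -1.942 -5.024
vertex -4.612 -2.143 -4.564
vertex -3.018 -1.245 -3.339
endloop
endfacet
facet normal -0.357 0.912 -0.204
outer loop
vertex -3.018 -1.245 -3.339
vertex -4.612 -2.143 -4.564
vertex -3.79 -1.445 -2.88
endloop
endfacet
facet normal 0.411 0.349 0.843
outer loop
vertex -3.018 -1.245 -3.339
vertex -3.79 -1.445 -2.88
vertex -3.119 -2.071 -2.948
endloop
endfacet
facet normal -0.411 -0.349 -0.842
outer loop
vertex -4.612 -2.143 -4.564
vertex -3.941 -2.769 -4.632
vertex -4.712 -2.969 -4.173
endloop
endfacet
facet normal -0.905 0.266 0.331
outer loop
vertex -4.612 -2.143 -4.564
vertex -4.712 -2.969 -4.173
vertex -3.79 -1.445 -2.88
endloop
endfacet
facet normal -0.905 0.266 0.331
outer loop
vertex -3.79 -1.445 -2.88
vertex -4.712 -2.969 -4.173
vertex -3.89 -2.272 -2.488
endloop
endfacet
facet normal 0.411 0.349 0.842
outer loop
vertex -3.79 -1.445 -2.88
vertex -3.89 -2.272 -2.488
vertex -3.119 -2.071 -2.948
endloop
endfacet
facet normal -0.411 -0.348 -0.842
outer loop
vertex -4.712 -2.969 -4.173
vertex -3.941 -2.769 -4.632
vertex -4.042 -3.595 -4.241
endloop
endfacet
facet normal -0.548 -0.644 0.534
outer loop
vertex -4.712 -2.969 -4.173
vertex -4.042 -3.595 -4.241
vertex -3.89 -2.272 -2.488
endloop
endfacet
facet normal -0.548 -0.644 0.534
outer loop
vertex -3.89 -2.272 -2.488
vertex -4.042 -3.595 -4.241
vertex -3.22 -2.898 -2.556
endloop
endfacet
facet normal 0.411 0.349 0.842
outer loop
vertex -3.89 -2.272 -2.488
vertex -3.22 -2.898 -2.556
vertex -3.119 -2.071 -2.948
endloop
endfacet
facet normal -0.411 -0.349 -0.843
outer loop
vertex -4.042 -3.595 -4.241
vertex -3.941 -2.769 -4.632
vertex -3.27 -3.395 -4.7
endloop
endfacet
facet normal 0.357 -0.912 0.203
outer loop
vertex -4.042 -3.595 -4.241
vertex -3.27 -3.395 -4.7
vertex -3.22 -2.898 -2.556
endloop
endfacet
facet normal 0.358 -0.911 0.203
outer loop
vertex -3.22 -2.898 -2.556
vertex -3.27 -3.395 -4.7
vertex -2.448 -2.697 -3.016
endloop
endfacet
facet normal 0.411 0.349 0.842
outer loop
vertex -3.22 -2.898 -2.556
vertex -2.448 -2.697 -3.016
vertex -3.119 -2.071 -2.948
endloop
endfacet

endsolid


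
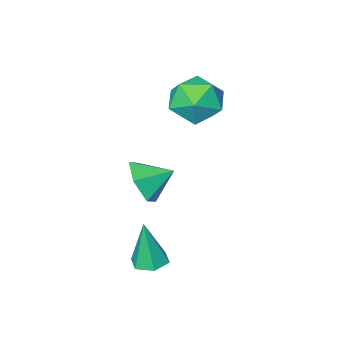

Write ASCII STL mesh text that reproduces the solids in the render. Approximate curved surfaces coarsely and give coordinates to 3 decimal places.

solid 
facet normal 0.770 -0.449 -0.453
outer loop
vertex 3.154 2.603 0.016
vertex 2.467 2.08 -0.632
vertex 2.857 3.043 -0.924
endloop
endfacet
facet normal 0.015 0.907 0.420
outer loop
vertex 3.154 2.603 0.016
vertex 2.857 3.043 -0.924
vertex 1.473 2.66 -0.048
endloop
endfacet
facet normal 0.770 -0.449 -0.453
outer loop
vertex 2.857 3.043 -0.924
vertex 2.467 2.08 -0.632
vertex 2.17 2.52 -1.573
endloop
endfacet
facet normal -0.411 0.872 -0.268
outer loop
vertex 2.857 3.043 -0.924
vertex 2.17 2.52 -1.573
vertex 1.473 2.66 -0.048
endloop
endfacet
facet normal 0.770 -0.450 -0.453
outer loop
vertex 2.17 2.52 -1.573
vertex 2.467 2.08 -0.632
vertex 1.78 1.557 -1.28
endloop
endfacet
facet normal -0.878 0.227 -0.422
outer loop
vertex 2.17 2.52 -1.573
vertex 1.78 1.557 -1.28
vertex 1.473 2.66 -0.048
endloop
endfacet
facet normal 0.770 -0.450 -0.453
outer loop
vertex 1.78 1.557 -1.28
vertex 2.467 2.08 -0.632
vertex 2.076 1.117 -0.34
endloop
endfacet
facet normal -0.918 -0.380 0.111
outer loop
vertex 1.78 1.557 -1.28
vertex 2.076 1.117 -0.34
vertex 1.473 2.66 -0.048
endloop
endfacet
facet normal 0.770 -0.450 -0.453
outer loop
vertex 2.076 1.117 -0.34
vertex 2.467 2.08 -0.632
vertex 2.763 1.64 0.309
endloop
endfacet
facet normal -0.493 -0.344 0.799
outer loop
vertex 2.076 1.117 -0.34
vertex 2.763 1.64 0.309
vertex 1.473 2.66 -0.048
endloop
endfacet
facet normal 0.770 -0.450 -0.453
outer loop
vertex 2.763 1.64 0.309
vertex 2.467 2.08 -0.632
vertex 3.154 2.603 0.016
endloop
endfacet
facet normal -0.026 0.301 0.953
outer loop
vertex 2.763 1.64 0.309
vertex 3.154 2.603 0.016
vertex 1.473 2.66 -0.048
endloop
endfacet
facet normal -0.083 0.086 -0.993
outer loop
vertex 3.532 3.017 -3.906
vertex 3.056 3.577 -3.818
vertex 3.782 3.712 -3.867
endloop
endfacet
facet normal 0.919 -0.342 0.197
outer loop
vertex 3.532 3.017 -3.906
vertex 3.782 3.712 -3.867
vertex 3.224 3.403 -1.802
endloop
endfacet
facet normal -0.083 0.085 -0.993
outer loop
vertex 3.782 3.712 -3.867
vertex 3.056 3.577 -3.818
vertex 3.305 4.272 -3.779
endloop
endfacet
facet normal 0.750 0.593 0.292
outer loop
vertex 3.782 3.712 -3.867
vertex 3.305 4.272 -3.779
vertex 3.224 3.403 -1.802
endloop
endfacet
facet normal -0.083 0.086 -0.993
outer loop
vertex 3.305 4.272 -3.779
vertex 3.056 3.577 -3.818
vertex 2.58 4.136 -3.73
endloop
endfacet
facet normal -0.144 0.908 0.393
outer loop
vertex 3.305 4.272 -3.779
vertex 2.58 4.136 -3.73
vertex 3.224 3.403 -1.802
endloop
endfacet
facet normal -0.083 0.086 -0.993
outer loop
vertex 2.58 4.136 -3.73
vertex 3.056 3.577 -3.818
vertex 2.33 3.441 -3.769
endloop
endfacet
facet normal -0.869 0.290 0.401
outer loop
vertex 2.58 4.136 -3.73
vertex 2.33 3.441 -3.769
vertex 3.224 3.403 -1.802
endloop
endfacet
facet normal -0.083 0.085 -0.993
outer loop
vertex 2.33 3.441 -3.769
vertex 3.056 3.577 -3.818
vertex 2.806 2.881 -3.857
endloop
endfacet
facet normal -0.701 -0.644 0.306
outer loop
vertex 2.33 3.441 -3.769
vertex 2.806 2.881 -3.857
vertex 3.224 3.403 -1.802
endloop
endfacet
facet normal -0.083 0.085 -0.993
outer loop
vertex 2.806 2.881 -3.857
vertex 3.056 3.577 -3.818
vertex 3.532 3.017 -3.906
endloop
endfacet
facet normal 0.194 -0.960 0.204
outer loop
vertex 2.806 2.881 -3.857
vertex 3.532 3.017 -3.906
vertex 3.224 3.403 -1.802
endloop
endfacet
facet normal -0.063 0.879 0.472
outer loop
vertex -1.632 1.086 1.223
vertex -1.56 0.504 2.317
vertex -0.525 0.884 1.747
endloop
endfacet
facet normal 0.252 0.954 -0.165
outer loop
vertex -1.632 1.086 1.223
vertex -0.525 0.884 1.747
vertex -0.675 0.713 0.527
endloop
endfacet
facet normal -0.202 0.720 -0.664
outer loop
vertex -1.632 1.086 1.223
vertex -0.675 0.713 0.527
vertex -1.802 0.228 0.344
endloop
endfacet
facet normal -0.797 0.502 -0.335
outer loop
vertex -1.632 1.086 1.223
vertex -1.802 0.228 0.344
vertex -2.349 0.098 1.45
endloop
endfacet
facet normal -0.711 0.600 0.366
outer loop
vertex -1.632 1.086 1.223
vertex -2.349 0.098 1.45
vertex -1.56 0.504 2.317
endloop
endfacet
facet normal 0.827 0.533 -0.176
outer loop
vertex -0.675 0.713 0.527
vertex -0.525 0.884 1.747
vertex -0.011 -0.098 1.19
endloop
endfacet
facet normal 0.319 0.412 0.854
outer loop
vertex -0.525 0.884 1.747
vertex -1.56 0.504 2.317
vertex -0.558 -0.228 2.296
endloop
endfacet
facet normal -0.730 -0.039 0.683
outer loop
vertex -1.56 0.504 2.317
vertex -2.349 0.098 1.45
vertex -1.685 -0.713 2.113
endloop
endfacet
facet normal -0.869 -0.198 -0.453
outer loop
vertex -2.349 0.098 1.45
vertex -1.802 0.228 0.344
vertex -1.835 -0.884 0.893
endloop
endfacet
facet normal 0.093 0.155 -0.983
outer loop
vertex -1.802 0.228 0.344
vertex -0.675 0.713 0.527
vertex -0.8 -0.504 0.323
endloop
endfacet
facet normal 0.797 -0.502 0.335
outer loop
vertex -0.728 -1.086 1.417
vertex -0.011 -0.098 1.19
vertex -0.558 -0.228 2.296
endloop
endfacet
facet normal 0.202 -0.720 0.664
outer loop
vertex -0.728 -1.086 1.417
vertex -0.558 -0.228 2.296
vertex -1.685 -0.713 2.113
endloop
endfacet
facet normal -0.252 -0.954 0.165
outer loop
vertex -0.728 -1.086 1.417
vertex -1.685 -0.713 2.113
vertex -1.835 -0.884 0.893
endloop
endfacet
facet normal 0.063 -0.879 -0.472
outer loop
vertex -0.728 -1.086 1.417
vertex -1.835 -0.884 0.893
vertex -0.8 -0.504 0.323
endloop
endfacet
facet normal 0.711 -0.600 -0.366
outer loop
vertex -0.728 -1.086 1.417
vertex -0.8 -0.504 0.323
vertex -0.011 -0.098 1.19
endloop
endfacet
facet normal 0.869 0.198 0.453
outer loop
vertex -0.558 -0.228 2.296
vertex -0.011 -0.098 1.19
vertex -0.525 0.884 1.747
endloop
endfacet
facet normal -0.093 -0.155 0.983
outer loop
vertex -1.685 -0.713 2.113
vertex -0.558 -0.228 2.296
vertex -1.56 0.504 2.317
endloop
endfacet
facet normal -0.827 -0.533 0.176
outer loop
vertex -1.835 -0.884 0.893
vertex -1.685 -0.713 2.113
vertex -2.349 0.098 1.45
endloop
endfacet
facet normal -0.319 -0.412 -0.854
outer loop
vertex -0.8 -0.504 0.323
vertex -1.835 -0.884 0.893
vertex -1.802 0.228 0.344
endloop
endfacet
facet normal 0.730 0.039 -0.683
outer loop
vertex -0.011 -0.098 1.19
vertex -0.8 -0.504 0.323
vertex -0.675 0.713 0.527
endloop
endfacet

endsolid


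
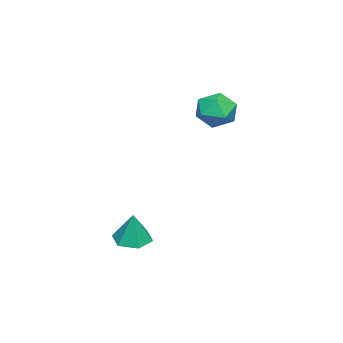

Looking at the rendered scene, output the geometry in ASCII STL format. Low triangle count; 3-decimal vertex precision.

solid 
facet normal -0.638 0.543 0.546
outer loop
vertex -2.998 -1.893 1.548
vertex -2.62 -2.193 2.288
vertex -2.319 -1.456 1.906
endloop
endfacet
facet normal -0.509 0.857 -0.082
outer loop
vertex -2.998 -1.893 1.548
vertex -2.319 -1.456 1.906
vertex -2.362 -1.565 1.031
endloop
endfacet
facet normal -0.693 0.400 -0.599
outer loop
vertex -2.998 -1.893 1.548
vertex -2.362 -1.565 1.031
vertex -2.689 -2.37 0.872
endloop
endfacet
facet normal -0.937 -0.195 -0.290
outer loop
vertex -2.998 -1.893 1.548
vertex -2.689 -2.37 0.872
vertex -2.849 -2.758 1.649
endloop
endfacet
facet normal -0.902 -0.107 0.418
outer loop
vertex -2.998 -1.893 1.548
vertex -2.849 -2.758 1.649
vertex -2.62 -2.193 2.288
endloop
endfacet
facet normal 0.193 0.972 -0.131
outer loop
vertex -2.362 -1.565 1.031
vertex -2.319 -1.456 1.906
vertex -1.591 -1.662 1.451
endloop
endfacet
facet normal -0.015 0.465 0.885
outer loop
vertex -2.319 -1.456 1.906
vertex -2.62 -2.193 2.288
vertex -1.751 -2.05 2.228
endloop
endfacet
facet normal -0.443 -0.587 0.678
outer loop
vertex -2.62 -2.193 2.288
vertex -2.849 -2.758 1.649
vertex -2.078 -2.855 2.069
endloop
endfacet
facet normal -0.499 -0.730 -0.467
outer loop
vertex -2.849 -2.758 1.649
vertex -2.689 -2.37 0.872
vertex -2.121 -2.964 1.194
endloop
endfacet
facet normal -0.105 0.234 -0.967
outer loop
vertex -2.689 -2.37 0.872
vertex -2.362 -1.565 1.031
vertex -1.82 -2.227 0.812
endloop
endfacet
facet normal 0.937 0.195 0.290
outer loop
vertex -1.442 -2.527 1.552
vertex -1.591 -1.662 1.451
vertex -1.751 -2.05 2.228
endloop
endfacet
facet normal 0.693 -0.400 0.599
outer loop
vertex -1.442 -2.527 1.552
vertex -1.751 -2.05 2.228
vertex -2.078 -2.855 2.069
endloop
endfacet
facet normal 0.509 -0.857 0.082
outer loop
vertex -1.442 -2.527 1.552
vertex -2.078 -2.855 2.069
vertex -2.121 -2.964 1.194
endloop
endfacet
facet normal 0.638 -0.543 -0.546
outer loop
vertex -1.442 -2.527 1.552
vertex -2.121 -2.964 1.194
vertex -1.82 -2.227 0.812
endloop
endfacet
facet normal 0.902 0.107 -0.418
outer loop
vertex -1.442 -2.527 1.552
vertex -1.82 -2.227 0.812
vertex -1.591 -1.662 1.451
endloop
endfacet
facet normal 0.499 0.730 0.467
outer loop
vertex -1.751 -2.05 2.228
vertex -1.591 -1.662 1.451
vertex -2.319 -1.456 1.906
endloop
endfacet
facet normal 0.105 -0.234 0.967
outer loop
vertex -2.078 -2.855 2.069
vertex -1.751 -2.05 2.228
vertex -2.62 -2.193 2.288
endloop
endfacet
facet normal -0.193 -0.972 0.131
outer loop
vertex -2.121 -2.964 1.194
vertex -2.078 -2.855 2.069
vertex -2.849 -2.758 1.649
endloop
endfacet
facet normal 0.015 -0.465 -0.885
outer loop
vertex -1.82 -2.227 0.812
vertex -2.121 -2.964 1.194
vertex -2.689 -2.37 0.872
endloop
endfacet
facet normal 0.443 0.587 -0.678
outer loop
vertex -1.591 -1.662 1.451
vertex -1.82 -2.227 0.812
vertex -2.362 -1.565 1.031
endloop
endfacet
facet normal -0.225 -0.110 -0.968
outer loop
vertex 2.877 -3.292 -3.451
vertex 2.311 -3.733 -3.269
vertex 2.207 -3.003 -3.328
endloop
endfacet
facet normal 0.422 0.870 0.253
outer loop
vertex 2.877 -3.292 -3.451
vertex 2.207 -3.003 -3.328
vertex 2.609 -3.587 -1.991
endloop
endfacet
facet normal -0.225 -0.110 -0.968
outer loop
vertex 2.207 -3.003 -3.328
vertex 2.311 -3.733 -3.269
vertex 1.641 -3.444 -3.146
endloop
endfacet
facet normal -0.445 0.764 0.467
outer loop
vertex 2.207 -3.003 -3.328
vertex 1.641 -3.444 -3.146
vertex 2.609 -3.587 -1.991
endloop
endfacet
facet normal -0.226 -0.112 -0.968
outer loop
vertex 1.641 -3.444 -3.146
vertex 2.311 -3.733 -3.269
vertex 1.746 -4.174 -3.086
endloop
endfacet
facet normal -0.769 -0.058 0.637
outer loop
vertex 1.641 -3.444 -3.146
vertex 1.746 -4.174 -3.086
vertex 2.609 -3.587 -1.991
endloop
endfacet
facet normal -0.226 -0.112 -0.968
outer loop
vertex 1.746 -4.174 -3.086
vertex 2.311 -3.733 -3.269
vertex 2.415 -4.464 -3.209
endloop
endfacet
facet normal -0.226 -0.773 0.593
outer loop
vertex 1.746 -4.174 -3.086
vertex 2.415 -4.464 -3.209
vertex 2.609 -3.587 -1.991
endloop
endfacet
facet normal -0.226 -0.112 -0.968
outer loop
vertex 2.415 -4.464 -3.209
vertex 2.311 -3.733 -3.269
vertex 2.981 -4.023 -3.392
endloop
endfacet
facet normal 0.642 -0.667 0.378
outer loop
vertex 2.415 -4.464 -3.209
vertex 2.981 -4.023 -3.392
vertex 2.609 -3.587 -1.991
endloop
endfacet
facet normal -0.225 -0.110 -0.968
outer loop
vertex 2.981 -4.023 -3.392
vertex 2.311 -3.733 -3.269
vertex 2.877 -3.292 -3.451
endloop
endfacet
facet normal 0.966 0.154 0.208
outer loop
vertex 2.981 -4.023 -3.392
vertex 2.877 -3.292 -3.451
vertex 2.609 -3.587 -1.991
endloop
endfacet

endsolid


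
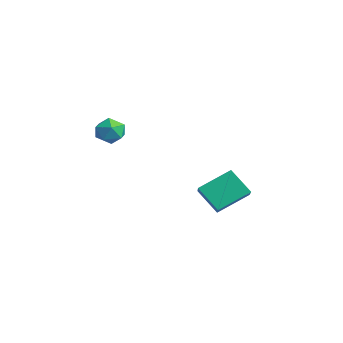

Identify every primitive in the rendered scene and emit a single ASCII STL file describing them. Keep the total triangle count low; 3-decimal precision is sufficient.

solid 
facet normal 0.426 0.224 0.876
outer loop
vertex -2.288 -2.505 0.835
vertex -2.614 -2.968 1.112
vertex -2.046 -3.087 0.866
endloop
endfacet
facet normal 0.864 0.377 0.333
outer loop
vertex -2.288 -2.505 0.835
vertex -2.046 -3.087 0.866
vertex -1.989 -2.749 0.336
endloop
endfacet
facet normal 0.530 0.843 -0.094
outer loop
vertex -2.288 -2.505 0.835
vertex -1.989 -2.749 0.336
vertex -2.523 -2.422 0.255
endloop
endfacet
facet normal -0.112 0.976 0.185
outer loop
vertex -2.288 -2.505 0.835
vertex -2.523 -2.422 0.255
vertex -2.909 -2.557 0.735
endloop
endfacet
facet normal -0.176 0.594 0.785
outer loop
vertex -2.288 -2.505 0.835
vertex -2.909 -2.557 0.735
vertex -2.614 -2.968 1.112
endloop
endfacet
facet normal 0.974 -0.223 -0.038
outer loop
vertex -1.989 -2.749 0.336
vertex -2.046 -3.087 0.866
vertex -2.131 -3.363 0.305
endloop
endfacet
facet normal 0.266 -0.470 0.841
outer loop
vertex -2.046 -3.087 0.866
vertex -2.614 -2.968 1.112
vertex -2.517 -3.498 0.785
endloop
endfacet
facet normal -0.708 0.129 0.694
outer loop
vertex -2.614 -2.968 1.112
vertex -2.909 -2.557 0.735
vertex -3.051 -3.171 0.704
endloop
endfacet
facet normal -0.605 0.747 -0.276
outer loop
vertex -2.909 -2.557 0.735
vertex -2.523 -2.422 0.255
vertex -2.994 -2.833 0.174
endloop
endfacet
facet normal 0.435 0.529 -0.729
outer loop
vertex -2.523 -2.422 0.255
vertex -1.989 -2.749 0.336
vertex -2.426 -2.952 -0.072
endloop
endfacet
facet normal 0.112 -0.976 -0.185
outer loop
vertex -2.752 -3.415 0.205
vertex -2.131 -3.363 0.305
vertex -2.517 -3.498 0.785
endloop
endfacet
facet normal -0.530 -0.843 0.094
outer loop
vertex -2.752 -3.415 0.205
vertex -2.517 -3.498 0.785
vertex -3.051 -3.171 0.704
endloop
endfacet
facet normal -0.864 -0.377 -0.333
outer loop
vertex -2.752 -3.415 0.205
vertex -3.051 -3.171 0.704
vertex -2.994 -2.833 0.174
endloop
endfacet
facet normal -0.426 -0.224 -0.876
outer loop
vertex -2.752 -3.415 0.205
vertex -2.994 -2.833 0.174
vertex -2.426 -2.952 -0.072
endloop
endfacet
facet normal 0.176 -0.594 -0.785
outer loop
vertex -2.752 -3.415 0.205
vertex -2.426 -2.952 -0.072
vertex -2.131 -3.363 0.305
endloop
endfacet
facet normal 0.605 -0.747 0.276
outer loop
vertex -2.517 -3.498 0.785
vertex -2.131 -3.363 0.305
vertex -2.046 -3.087 0.866
endloop
endfacet
facet normal -0.435 -0.529 0.729
outer loop
vertex -3.051 -3.171 0.704
vertex -2.517 -3.498 0.785
vertex -2.614 -2.968 1.112
endloop
endfacet
facet normal -0.974 0.223 0.038
outer loop
vertex -2.994 -2.833 0.174
vertex -3.051 -3.171 0.704
vertex -2.909 -2.557 0.735
endloop
endfacet
facet normal -0.266 0.470 -0.841
outer loop
vertex -2.426 -2.952 -0.072
vertex -2.994 -2.833 0.174
vertex -2.523 -2.422 0.255
endloop
endfacet
facet normal 0.708 -0.129 -0.694
outer loop
vertex -2.131 -3.363 0.305
vertex -2.426 -2.952 -0.072
vertex -1.989 -2.749 0.336
endloop
endfacet
facet normal -0.799 0.339 -0.496
outer loop
vertex -3.294 2.0 -2.713
vertex -2.558 2.456 -3.587
vertex -3.377 0.747 -3.437
endloop
endfacet
facet normal -0.598 -0.371 0.710
outer loop
vertex -2.242 0.264 -2.733
vertex -3.294 2.0 -2.713
vertex -3.377 0.747 -3.437
endloop
endfacet
facet normal -0.799 0.339 -0.496
outer loop
vertex -3.377 0.747 -3.437
vertex -2.558 2.456 -3.587
vertex -2.641 1.202 -4.311
endloop
endfacet
facet normal -0.058 -0.865 -0.499
outer loop
vertex -2.641 1.202 -4.311
vertex -2.242 0.264 -2.733
vertex -3.377 0.747 -3.437
endloop
endfacet
facet normal 0.058 0.864 0.500
outer loop
vertex -3.294 2.0 -2.713
vertex -1.423 1.973 -2.883
vertex -2.558 2.456 -3.587
endloop
endfacet
facet normal -0.598 -0.371 0.711
outer loop
vertex -2.159 1.518 -2.009
vertex -3.294 2.0 -2.713
vertex -2.242 0.264 -2.733
endloop
endfacet
facet normal 0.058 0.865 0.499
outer loop
vertex -2.159 1.518 -2.009
vertex -1.423 1.973 -2.883
vertex -3.294 2.0 -2.713
endloop
endfacet
facet normal 0.598 0.371 -0.710
outer loop
vertex -2.558 2.456 -3.587
vertex -1.423 1.973 -2.883
vertex -2.641 1.202 -4.311
endloop
endfacet
facet normal -0.057 -0.864 -0.499
outer loop
vertex -1.506 0.72 -3.607
vertex -2.242 0.264 -2.733
vertex -2.641 1.202 -4.311
endloop
endfacet
facet normal 0.598 0.371 -0.710
outer loop
vertex -2.641 1.202 -4.311
vertex -1.423 1.973 -2.883
vertex -1.506 0.72 -3.607
endloop
endfacet
facet normal 0.799 -0.339 0.496
outer loop
vertex -1.506 0.72 -3.607
vertex -2.159 1.518 -2.009
vertex -2.242 0.264 -2.733
endloop
endfacet
facet normal 0.799 -0.340 0.496
outer loop
vertex -1.423 1.973 -2.883
vertex -2.159 1.518 -2.009
vertex -1.506 0.72 -3.607
endloop
endfacet

endsolid


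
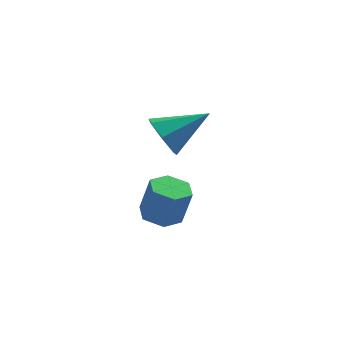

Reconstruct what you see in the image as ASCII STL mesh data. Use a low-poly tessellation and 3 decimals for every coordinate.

solid 
facet normal -0.859 -0.199 -0.471
outer loop
vertex 2.523 2.978 -2.833
vertex 2.034 3.223 -2.044
vertex 2.306 3.781 -2.777
endloop
endfacet
facet normal 0.749 0.245 -0.616
outer loop
vertex 2.523 2.978 -2.833
vertex 2.306 3.781 -2.777
vertex 3.726 3.617 -1.116
endloop
endfacet
facet normal -0.859 -0.200 -0.471
outer loop
vertex 2.306 3.781 -2.777
vertex 2.034 3.223 -2.044
vertex 1.884 4.163 -2.169
endloop
endfacet
facet normal 0.410 0.873 -0.264
outer loop
vertex 2.306 3.781 -2.777
vertex 1.884 4.163 -2.169
vertex 3.726 3.617 -1.116
endloop
endfacet
facet normal -0.859 -0.200 -0.471
outer loop
vertex 1.884 4.163 -2.169
vertex 2.034 3.223 -2.044
vertex 1.575 3.838 -1.467
endloop
endfacet
facet normal 0.023 0.903 0.428
outer loop
vertex 1.884 4.163 -2.169
vertex 1.575 3.838 -1.467
vertex 3.726 3.617 -1.116
endloop
endfacet
facet normal -0.859 -0.199 -0.471
outer loop
vertex 1.575 3.838 -1.467
vertex 2.034 3.223 -2.044
vertex 1.611 3.05 -1.2
endloop
endfacet
facet normal -0.121 0.314 0.942
outer loop
vertex 1.575 3.838 -1.467
vertex 1.611 3.05 -1.2
vertex 3.726 3.617 -1.116
endloop
endfacet
facet normal -0.859 -0.200 -0.471
outer loop
vertex 1.611 3.05 -1.2
vertex 2.034 3.223 -2.044
vertex 1.966 2.392 -1.568
endloop
endfacet
facet normal 0.086 -0.451 0.889
outer loop
vertex 1.611 3.05 -1.2
vertex 1.966 2.392 -1.568
vertex 3.726 3.617 -1.116
endloop
endfacet
facet normal -0.859 -0.200 -0.471
outer loop
vertex 1.966 2.392 -1.568
vertex 2.034 3.223 -2.044
vertex 2.372 2.361 -2.295
endloop
endfacet
facet normal 0.489 -0.816 0.308
outer loop
vertex 1.966 2.392 -1.568
vertex 2.372 2.361 -2.295
vertex 3.726 3.617 -1.116
endloop
endfacet
facet normal -0.859 -0.200 -0.471
outer loop
vertex 2.372 2.361 -2.295
vertex 2.034 3.223 -2.044
vertex 2.523 2.978 -2.833
endloop
endfacet
facet normal 0.783 -0.506 -0.361
outer loop
vertex 2.372 2.361 -2.295
vertex 2.523 2.978 -2.833
vertex 3.726 3.617 -1.116
endloop
endfacet
facet normal -0.239 0.077 -0.968
outer loop
vertex 2.41 -0.228 -3.521
vertex 1.795 -0.693 -3.406
vertex 1.72 0.079 -3.326
endloop
endfacet
facet normal 0.400 0.916 -0.026
outer loop
vertex 2.41 -0.228 -3.521
vertex 1.72 0.079 -3.326
vertex 2.76 -0.341 -2.109
endloop
endfacet
facet normal 0.400 0.916 -0.026
outer loop
vertex 2.76 -0.341 -2.109
vertex 1.72 0.079 -3.326
vertex 2.07 -0.034 -1.913
endloop
endfacet
facet normal 0.240 -0.078 0.968
outer loop
vertex 2.76 -0.341 -2.109
vertex 2.07 -0.034 -1.913
vertex 2.145 -0.807 -1.994
endloop
endfacet
facet normal -0.239 0.077 -0.968
outer loop
vertex 1.72 0.079 -3.326
vertex 1.795 -0.693 -3.406
vertex 1.105 -0.387 -3.211
endloop
endfacet
facet normal -0.567 0.798 0.204
outer loop
vertex 1.72 0.079 -3.326
vertex 1.105 -0.387 -3.211
vertex 2.07 -0.034 -1.913
endloop
endfacet
facet normal -0.567 0.798 0.204
outer loop
vertex 2.07 -0.034 -1.913
vertex 1.105 -0.387 -3.211
vertex 1.455 -0.5 -1.798
endloop
endfacet
facet normal 0.240 -0.078 0.968
outer loop
vertex 2.07 -0.034 -1.913
vertex 1.455 -0.5 -1.798
vertex 2.145 -0.807 -1.994
endloop
endfacet
facet normal -0.239 0.077 -0.968
outer loop
vertex 1.105 -0.387 -3.211
vertex 1.795 -0.693 -3.406
vertex 1.18 -1.159 -3.291
endloop
endfacet
facet normal -0.966 -0.118 0.230
outer loop
vertex 1.105 -0.387 -3.211
vertex 1.18 -1.159 -3.291
vertex 1.455 -0.5 -1.798
endloop
endfacet
facet normal -0.966 -0.118 0.230
outer loop
vertex 1.455 -0.5 -1.798
vertex 1.18 -1.159 -3.291
vertex 1.53 -1.272 -1.879
endloop
endfacet
facet normal 0.240 -0.078 0.968
outer loop
vertex 1.455 -0.5 -1.798
vertex 1.53 -1.272 -1.879
vertex 2.145 -0.807 -1.994
endloop
endfacet
facet normal -0.240 0.078 -0.968
outer loop
vertex 1.18 -1.159 -3.291
vertex 1.795 -0.693 -3.406
vertex 1.87 -1.466 -3.487
endloop
endfacet
facet normal -0.400 -0.916 0.026
outer loop
vertex 1.18 -1.159 -3.291
vertex 1.87 -1.466 -3.487
vertex 1.53 -1.272 -1.879
endloop
endfacet
facet normal -0.400 -0.916 0.026
outer loop
vertex 1.53 -1.272 -1.879
vertex 1.87 -1.466 -3.487
vertex 2.22 -1.579 -2.074
endloop
endfacet
facet normal 0.239 -0.077 0.968
outer loop
vertex 1.53 -1.272 -1.879
vertex 2.22 -1.579 -2.074
vertex 2.145 -0.807 -1.994
endloop
endfacet
facet normal -0.240 0.078 -0.968
outer loop
vertex 1.87 -1.466 -3.487
vertex 1.795 -0.693 -3.406
vertex 2.485 -1.0 -3.602
endloop
endfacet
facet normal 0.567 -0.798 -0.204
outer loop
vertex 1.87 -1.466 -3.487
vertex 2.485 -1.0 -3.602
vertex 2.22 -1.579 -2.074
endloop
endfacet
facet normal 0.567 -0.798 -0.204
outer loop
vertex 2.22 -1.579 -2.074
vertex 2.485 -1.0 -3.602
vertex 2.835 -1.113 -2.189
endloop
endfacet
facet normal 0.239 -0.077 0.968
outer loop
vertex 2.22 -1.579 -2.074
vertex 2.835 -1.113 -2.189
vertex 2.145 -0.807 -1.994
endloop
endfacet
facet normal -0.240 0.078 -0.968
outer loop
vertex 2.485 -1.0 -3.602
vertex 1.795 -0.693 -3.406
vertex 2.41 -0.228 -3.521
endloop
endfacet
facet normal 0.966 0.118 -0.230
outer loop
vertex 2.485 -1.0 -3.602
vertex 2.41 -0.228 -3.521
vertex 2.835 -1.113 -2.189
endloop
endfacet
facet normal 0.966 0.118 -0.230
outer loop
vertex 2.835 -1.113 -2.189
vertex 2.41 -0.228 -3.521
vertex 2.76 -0.341 -2.109
endloop
endfacet
facet normal 0.239 -0.077 0.968
outer loop
vertex 2.835 -1.113 -2.189
vertex 2.76 -0.341 -2.109
vertex 2.145 -0.807 -1.994
endloop
endfacet

endsolid


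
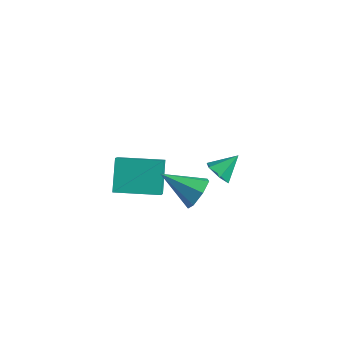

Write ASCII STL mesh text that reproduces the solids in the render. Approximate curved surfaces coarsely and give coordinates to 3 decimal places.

solid 
facet normal -0.854 -0.521 0.003
outer loop
vertex -3.59 -0.93 -3.692
vertex -4.206 0.087 -2.548
vertex -4.04 -0.198 -4.586
endloop
endfacet
facet normal 0.373 -0.617 -0.693
outer loop
vertex -2.314 0.853 -4.592
vertex -3.59 -0.93 -3.692
vertex -4.04 -0.198 -4.586
endloop
endfacet
facet normal -0.854 -0.520 0.003
outer loop
vertex -4.04 -0.198 -4.586
vertex -4.206 0.087 -2.548
vertex -4.655 0.82 -3.442
endloop
endfacet
facet normal -0.362 0.591 -0.721
outer loop
vertex -4.655 0.82 -3.442
vertex -2.314 0.853 -4.592
vertex -4.04 -0.198 -4.586
endloop
endfacet
facet normal 0.362 -0.591 0.721
outer loop
vertex -3.59 -0.93 -3.692
vertex -2.48 1.138 -2.554
vertex -4.206 0.087 -2.548
endloop
endfacet
facet normal 0.373 -0.617 -0.693
outer loop
vertex -1.865 0.12 -3.698
vertex -3.59 -0.93 -3.692
vertex -2.314 0.853 -4.592
endloop
endfacet
facet normal 0.362 -0.591 0.721
outer loop
vertex -1.865 0.12 -3.698
vertex -2.48 1.138 -2.554
vertex -3.59 -0.93 -3.692
endloop
endfacet
facet normal -0.373 0.617 0.693
outer loop
vertex -4.206 0.087 -2.548
vertex -2.48 1.138 -2.554
vertex -4.655 0.82 -3.442
endloop
endfacet
facet normal -0.362 0.591 -0.721
outer loop
vertex -2.93 1.87 -3.448
vertex -2.314 0.853 -4.592
vertex -4.655 0.82 -3.442
endloop
endfacet
facet normal -0.373 0.617 0.693
outer loop
vertex -4.655 0.82 -3.442
vertex -2.48 1.138 -2.554
vertex -2.93 1.87 -3.448
endloop
endfacet
facet normal 0.854 0.520 -0.002
outer loop
vertex -2.93 1.87 -3.448
vertex -1.865 0.12 -3.698
vertex -2.314 0.853 -4.592
endloop
endfacet
facet normal 0.854 0.520 -0.004
outer loop
vertex -2.48 1.138 -2.554
vertex -1.865 0.12 -3.698
vertex -2.93 1.87 -3.448
endloop
endfacet
facet normal 0.849 0.275 -0.451
outer loop
vertex 0.601 -0.399 -1.398
vertex 0.168 -0.08 -2.018
vertex 0.417 0.285 -1.327
endloop
endfacet
facet normal 0.106 -0.075 0.992
outer loop
vertex 0.601 -0.399 -1.398
vertex 0.417 0.285 -1.327
vertex -1.368 -0.58 -1.202
endloop
endfacet
facet normal 0.849 0.275 -0.451
outer loop
vertex 0.417 0.285 -1.327
vertex 0.168 -0.08 -2.018
vertex 0.046 0.693 -1.776
endloop
endfacet
facet normal -0.243 0.610 0.755
outer loop
vertex 0.417 0.285 -1.327
vertex 0.046 0.693 -1.776
vertex -1.368 -0.58 -1.202
endloop
endfacet
facet normal 0.849 0.275 -0.451
outer loop
vertex 0.046 0.693 -1.776
vertex 0.168 -0.08 -2.018
vertex -0.233 0.519 -2.407
endloop
endfacet
facet normal -0.649 0.757 0.078
outer loop
vertex 0.046 0.693 -1.776
vertex -0.233 0.519 -2.407
vertex -1.368 -0.58 -1.202
endloop
endfacet
facet normal 0.849 0.276 -0.450
outer loop
vertex -0.233 0.519 -2.407
vertex 0.168 -0.08 -2.018
vertex -0.209 -0.106 -2.745
endloop
endfacet
facet normal -0.809 0.255 -0.529
outer loop
vertex -0.233 0.519 -2.407
vertex -0.209 -0.106 -2.745
vertex -1.368 -0.58 -1.202
endloop
endfacet
facet normal 0.849 0.275 -0.450
outer loop
vertex -0.209 -0.106 -2.745
vertex 0.168 -0.08 -2.018
vertex 0.099 -0.713 -2.535
endloop
endfacet
facet normal -0.601 -0.516 -0.610
outer loop
vertex -0.209 -0.106 -2.745
vertex 0.099 -0.713 -2.535
vertex -1.368 -0.58 -1.202
endloop
endfacet
facet normal 0.849 0.275 -0.451
outer loop
vertex 0.099 -0.713 -2.535
vertex 0.168 -0.08 -2.018
vertex 0.459 -0.843 -1.936
endloop
endfacet
facet normal -0.182 -0.978 -0.103
outer loop
vertex 0.099 -0.713 -2.535
vertex 0.459 -0.843 -1.936
vertex -1.368 -0.58 -1.202
endloop
endfacet
facet normal 0.849 0.275 -0.451
outer loop
vertex 0.459 -0.843 -1.936
vertex 0.168 -0.08 -2.018
vertex 0.601 -0.399 -1.398
endloop
endfacet
facet normal 0.133 -0.781 0.610
outer loop
vertex 0.459 -0.843 -1.936
vertex 0.601 -0.399 -1.398
vertex -1.368 -0.58 -1.202
endloop
endfacet
facet normal -0.327 -0.747 -0.580
outer loop
vertex 2.152 -0.915 0.801
vertex 1.562 -0.809 0.997
vertex 1.784 -0.511 0.488
endloop
endfacet
facet normal 0.811 0.479 -0.335
outer loop
vertex 2.152 -0.915 0.801
vertex 1.784 -0.511 0.488
vertex 1.938 0.049 1.663
endloop
endfacet
facet normal -0.326 -0.747 -0.580
outer loop
vertex 1.784 -0.511 0.488
vertex 1.562 -0.809 0.997
vertex 1.195 -0.405 0.683
endloop
endfacet
facet normal 0.019 0.902 -0.432
outer loop
vertex 1.784 -0.511 0.488
vertex 1.195 -0.405 0.683
vertex 1.938 0.049 1.663
endloop
endfacet
facet normal -0.326 -0.747 -0.580
outer loop
vertex 1.195 -0.405 0.683
vertex 1.562 -0.809 0.997
vertex 0.973 -0.703 1.192
endloop
endfacet
facet normal -0.652 0.743 0.150
outer loop
vertex 1.195 -0.405 0.683
vertex 0.973 -0.703 1.192
vertex 1.938 0.049 1.663
endloop
endfacet
facet normal -0.326 -0.747 -0.580
outer loop
vertex 0.973 -0.703 1.192
vertex 1.562 -0.809 0.997
vertex 1.341 -1.107 1.505
endloop
endfacet
facet normal -0.531 0.161 0.832
outer loop
vertex 0.973 -0.703 1.192
vertex 1.341 -1.107 1.505
vertex 1.938 0.049 1.663
endloop
endfacet
facet normal -0.326 -0.747 -0.580
outer loop
vertex 1.341 -1.107 1.505
vertex 1.562 -0.809 0.997
vertex 1.93 -1.213 1.31
endloop
endfacet
facet normal 0.261 -0.262 0.929
outer loop
vertex 1.341 -1.107 1.505
vertex 1.93 -1.213 1.31
vertex 1.938 0.049 1.663
endloop
endfacet
facet normal -0.327 -0.747 -0.580
outer loop
vertex 1.93 -1.213 1.31
vertex 1.562 -0.809 0.997
vertex 2.152 -0.915 0.801
endloop
endfacet
facet normal 0.932 -0.103 0.346
outer loop
vertex 1.93 -1.213 1.31
vertex 2.152 -0.915 0.801
vertex 1.938 0.049 1.663
endloop
endfacet

endsolid


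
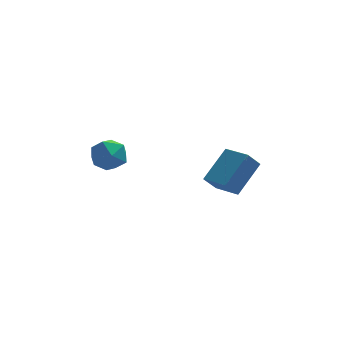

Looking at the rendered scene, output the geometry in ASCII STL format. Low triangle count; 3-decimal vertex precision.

solid 
facet normal -0.599 0.783 -0.166
outer loop
vertex 2.955 -3.002 -0.163
vertex 3.456 -2.761 -0.832
vertex 2.031 -3.926 -1.187
endloop
endfacet
facet normal -0.576 -0.276 0.769
outer loop
vertex 2.744 -4.859 -0.988
vertex 2.955 -3.002 -0.163
vertex 2.031 -3.926 -1.187
endloop
endfacet
facet normal -0.598 0.783 -0.168
outer loop
vertex 2.031 -3.926 -1.187
vertex 3.456 -2.761 -0.832
vertex 2.533 -3.686 -1.856
endloop
endfacet
facet normal -0.556 -0.557 -0.617
outer loop
vertex 2.533 -3.686 -1.856
vertex 2.744 -4.859 -0.988
vertex 2.031 -3.926 -1.187
endloop
endfacet
facet normal 0.556 0.557 0.617
outer loop
vertex 2.955 -3.002 -0.163
vertex 4.169 -3.694 -0.633
vertex 3.456 -2.761 -0.832
endloop
endfacet
facet normal -0.576 -0.276 0.769
outer loop
vertex 3.667 -3.934 0.036
vertex 2.955 -3.002 -0.163
vertex 2.744 -4.859 -0.988
endloop
endfacet
facet normal 0.556 0.557 0.617
outer loop
vertex 3.667 -3.934 0.036
vertex 4.169 -3.694 -0.633
vertex 2.955 -3.002 -0.163
endloop
endfacet
facet normal 0.576 0.276 -0.769
outer loop
vertex 3.456 -2.761 -0.832
vertex 4.169 -3.694 -0.633
vertex 2.533 -3.686 -1.856
endloop
endfacet
facet normal -0.556 -0.557 -0.617
outer loop
vertex 3.245 -4.618 -1.657
vertex 2.744 -4.859 -0.988
vertex 2.533 -3.686 -1.856
endloop
endfacet
facet normal 0.576 0.276 -0.769
outer loop
vertex 2.533 -3.686 -1.856
vertex 4.169 -3.694 -0.633
vertex 3.245 -4.618 -1.657
endloop
endfacet
facet normal 0.599 -0.783 0.167
outer loop
vertex 3.245 -4.618 -1.657
vertex 3.667 -3.934 0.036
vertex 2.744 -4.859 -0.988
endloop
endfacet
facet normal 0.598 -0.784 0.168
outer loop
vertex 4.169 -3.694 -0.633
vertex 3.667 -3.934 0.036
vertex 3.245 -4.618 -1.657
endloop
endfacet
facet normal -0.817 0.004 0.576
outer loop
vertex -2.007 -2.284 -0.257
vertex -2.038 -3.103 -0.295
vertex -1.614 -2.736 0.304
endloop
endfacet
facet normal -0.396 0.560 0.728
outer loop
vertex -2.007 -2.284 -0.257
vertex -1.614 -2.736 0.304
vertex -1.254 -2.07 -0.012
endloop
endfacet
facet normal -0.311 0.941 0.132
outer loop
vertex -2.007 -2.284 -0.257
vertex -1.254 -2.07 -0.012
vertex -1.456 -2.025 -0.806
endloop
endfacet
facet normal -0.680 0.622 -0.389
outer loop
vertex -2.007 -2.284 -0.257
vertex -1.456 -2.025 -0.806
vertex -1.94 -2.664 -0.981
endloop
endfacet
facet normal -0.993 0.043 -0.114
outer loop
vertex -2.007 -2.284 -0.257
vertex -1.94 -2.664 -0.981
vertex -2.038 -3.103 -0.295
endloop
endfacet
facet normal 0.243 0.305 0.921
outer loop
vertex -1.254 -2.07 -0.012
vertex -1.614 -2.736 0.304
vertex -0.82 -2.756 0.101
endloop
endfacet
facet normal -0.439 -0.593 0.674
outer loop
vertex -1.614 -2.736 0.304
vertex -2.038 -3.103 -0.295
vertex -1.304 -3.395 -0.074
endloop
endfacet
facet normal -0.723 -0.530 -0.443
outer loop
vertex -2.038 -3.103 -0.295
vertex -1.94 -2.664 -0.981
vertex -1.506 -3.35 -0.868
endloop
endfacet
facet normal -0.217 0.407 -0.887
outer loop
vertex -1.94 -2.664 -0.981
vertex -1.456 -2.025 -0.806
vertex -1.146 -2.684 -1.184
endloop
endfacet
facet normal 0.381 0.924 -0.045
outer loop
vertex -1.456 -2.025 -0.806
vertex -1.254 -2.07 -0.012
vertex -0.722 -2.317 -0.585
endloop
endfacet
facet normal 0.680 -0.622 0.389
outer loop
vertex -0.753 -3.136 -0.623
vertex -0.82 -2.756 0.101
vertex -1.304 -3.395 -0.074
endloop
endfacet
facet normal 0.311 -0.941 -0.132
outer loop
vertex -0.753 -3.136 -0.623
vertex -1.304 -3.395 -0.074
vertex -1.506 -3.35 -0.868
endloop
endfacet
facet normal 0.396 -0.560 -0.728
outer loop
vertex -0.753 -3.136 -0.623
vertex -1.506 -3.35 -0.868
vertex -1.146 -2.684 -1.184
endloop
endfacet
facet normal 0.817 -0.004 -0.576
outer loop
vertex -0.753 -3.136 -0.623
vertex -1.146 -2.684 -1.184
vertex -0.722 -2.317 -0.585
endloop
endfacet
facet normal 0.993 -0.043 0.114
outer loop
vertex -0.753 -3.136 -0.623
vertex -0.722 -2.317 -0.585
vertex -0.82 -2.756 0.101
endloop
endfacet
facet normal 0.217 -0.407 0.887
outer loop
vertex -1.304 -3.395 -0.074
vertex -0.82 -2.756 0.101
vertex -1.614 -2.736 0.304
endloop
endfacet
facet normal -0.381 -0.924 0.045
outer loop
vertex -1.506 -3.35 -0.868
vertex -1.304 -3.395 -0.074
vertex -2.038 -3.103 -0.295
endloop
endfacet
facet normal -0.243 -0.305 -0.921
outer loop
vertex -1.146 -2.684 -1.184
vertex -1.506 -3.35 -0.868
vertex -1.94 -2.664 -0.981
endloop
endfacet
facet normal 0.439 0.593 -0.674
outer loop
vertex -0.722 -2.317 -0.585
vertex -1.146 -2.684 -1.184
vertex -1.456 -2.025 -0.806
endloop
endfacet
facet normal 0.723 0.530 0.443
outer loop
vertex -0.82 -2.756 0.101
vertex -0.722 -2.317 -0.585
vertex -1.254 -2.07 -0.012
endloop
endfacet

endsolid
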